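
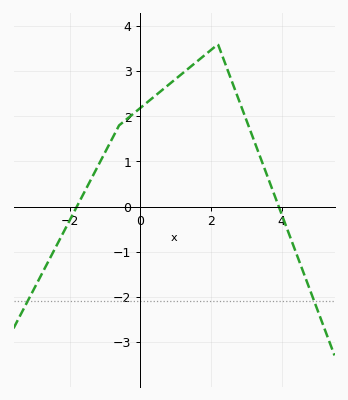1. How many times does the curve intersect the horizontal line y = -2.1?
2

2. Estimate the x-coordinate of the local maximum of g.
2.2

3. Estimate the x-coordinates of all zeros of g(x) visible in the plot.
-1.8, 4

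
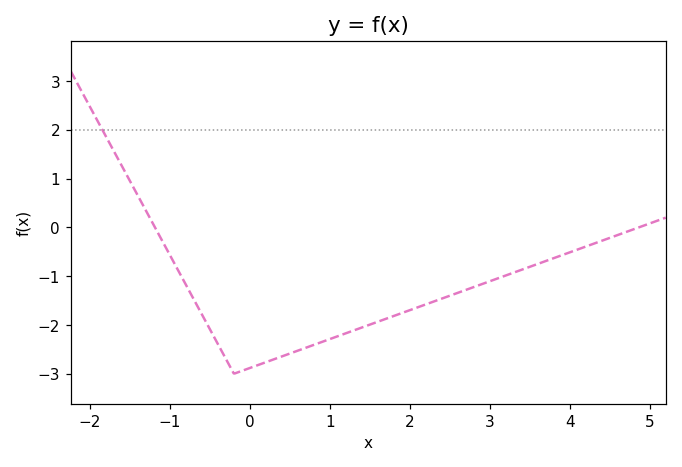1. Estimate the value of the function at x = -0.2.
-3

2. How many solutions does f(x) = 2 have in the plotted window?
1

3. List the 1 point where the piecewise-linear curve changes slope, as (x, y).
(-0.2, -3)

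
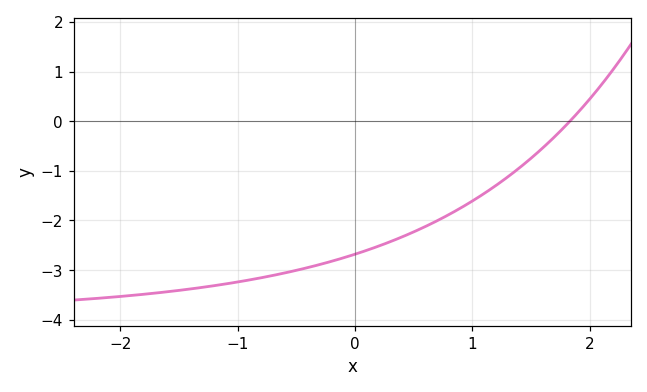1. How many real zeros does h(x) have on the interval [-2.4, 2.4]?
1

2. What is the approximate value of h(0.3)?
-2.4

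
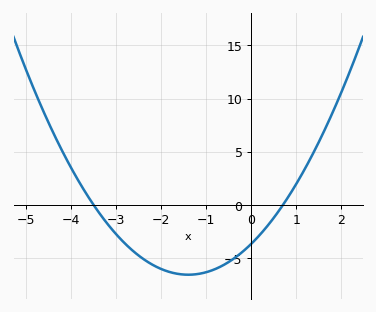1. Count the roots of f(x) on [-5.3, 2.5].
2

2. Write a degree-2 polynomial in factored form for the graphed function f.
y = 1.48(x + 3.5)(x - 0.7)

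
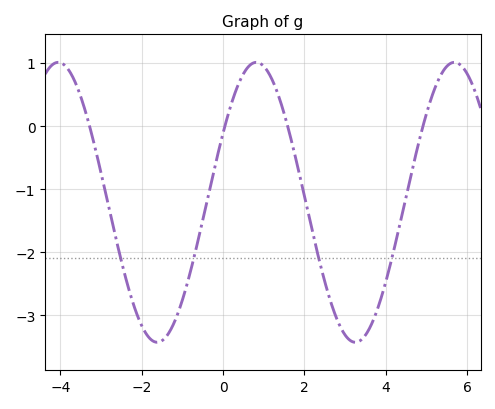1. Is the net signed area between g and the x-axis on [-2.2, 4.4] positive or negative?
negative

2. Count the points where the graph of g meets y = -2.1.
4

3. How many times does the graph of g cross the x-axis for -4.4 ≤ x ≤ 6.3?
4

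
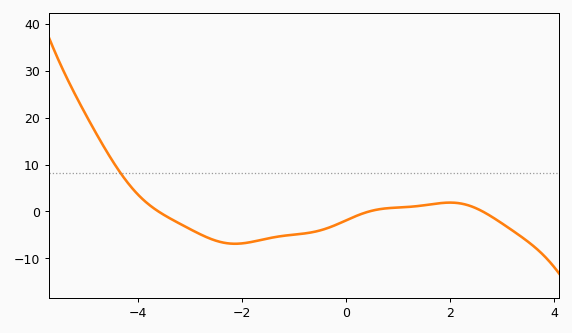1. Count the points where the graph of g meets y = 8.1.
1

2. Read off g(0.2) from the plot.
-1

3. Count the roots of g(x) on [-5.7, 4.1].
3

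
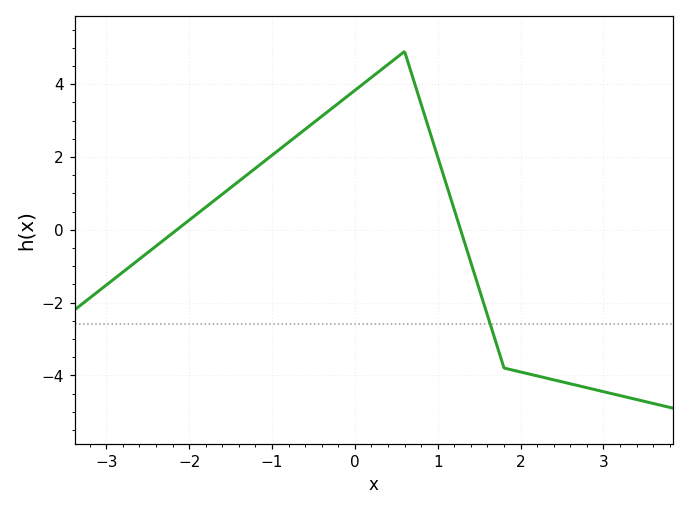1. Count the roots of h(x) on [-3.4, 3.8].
2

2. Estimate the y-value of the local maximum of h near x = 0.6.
4.8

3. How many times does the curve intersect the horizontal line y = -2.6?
1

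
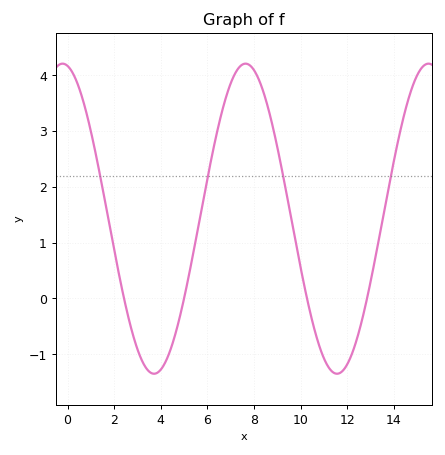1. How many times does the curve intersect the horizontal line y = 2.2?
4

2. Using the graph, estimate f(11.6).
-1.35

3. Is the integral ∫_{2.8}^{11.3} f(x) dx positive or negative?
positive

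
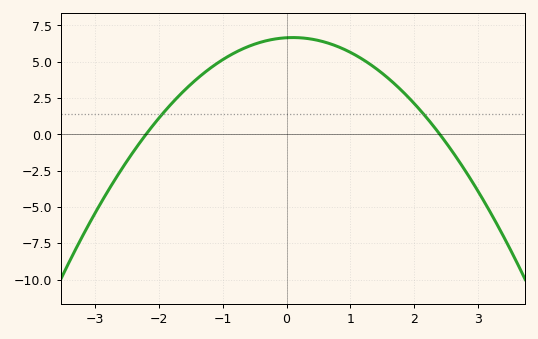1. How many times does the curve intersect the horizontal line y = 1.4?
2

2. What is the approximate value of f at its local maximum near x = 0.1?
6.67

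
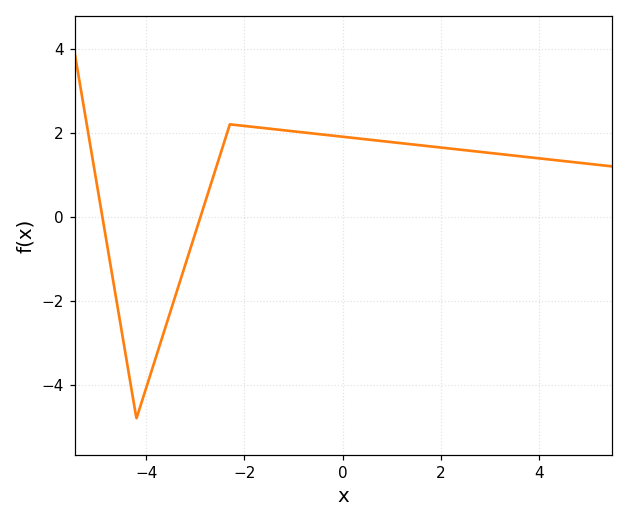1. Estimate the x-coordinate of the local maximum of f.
-2.2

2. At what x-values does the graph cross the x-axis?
-4.8, -2.8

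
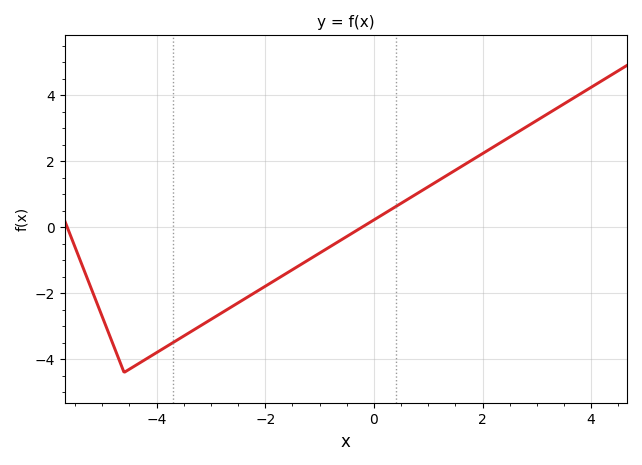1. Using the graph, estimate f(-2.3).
-2.09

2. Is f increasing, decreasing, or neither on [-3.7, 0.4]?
increasing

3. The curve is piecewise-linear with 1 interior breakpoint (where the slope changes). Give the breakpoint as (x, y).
(-4.6, -4.4)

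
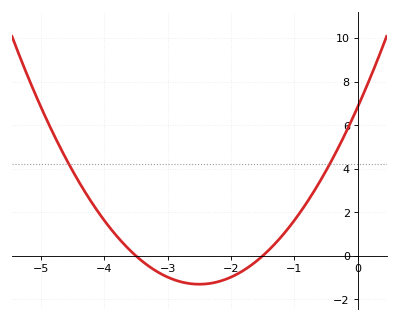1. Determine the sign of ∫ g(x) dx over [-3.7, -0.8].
negative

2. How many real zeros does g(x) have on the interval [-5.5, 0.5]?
2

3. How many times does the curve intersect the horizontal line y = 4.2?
2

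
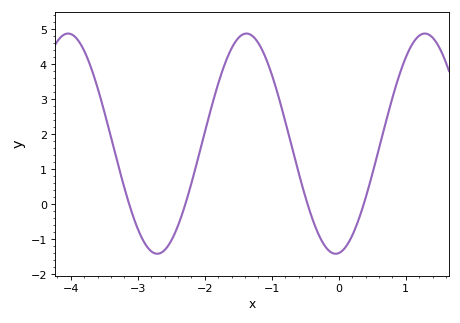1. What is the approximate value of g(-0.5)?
0.22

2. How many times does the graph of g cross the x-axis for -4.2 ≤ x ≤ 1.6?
4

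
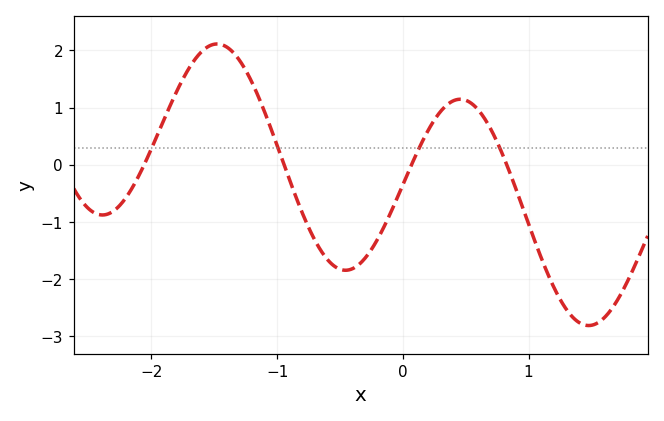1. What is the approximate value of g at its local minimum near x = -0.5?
-1.8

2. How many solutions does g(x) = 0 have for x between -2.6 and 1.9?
4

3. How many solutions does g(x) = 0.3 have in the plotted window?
4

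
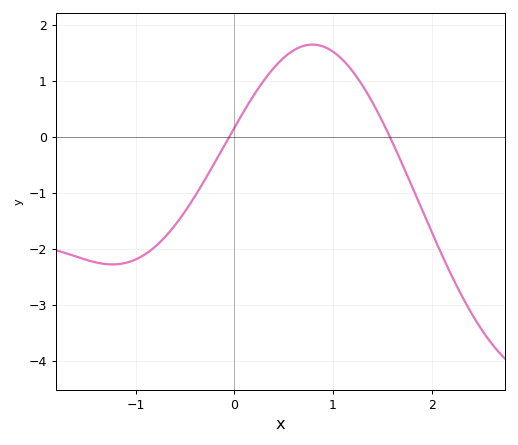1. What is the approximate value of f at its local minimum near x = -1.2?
-2.28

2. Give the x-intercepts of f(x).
-0.053, 1.58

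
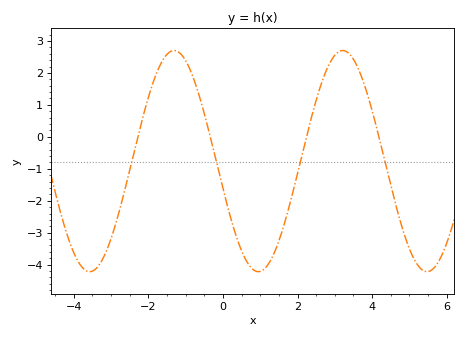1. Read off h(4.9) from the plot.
-3.2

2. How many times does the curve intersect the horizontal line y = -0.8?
4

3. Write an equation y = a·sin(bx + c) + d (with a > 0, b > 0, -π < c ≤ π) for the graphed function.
y = 3.46sin(1.4x - 2.9) - 0.76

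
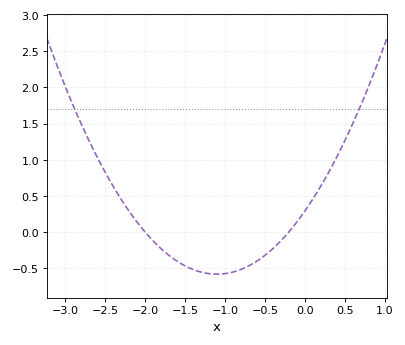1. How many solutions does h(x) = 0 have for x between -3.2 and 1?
2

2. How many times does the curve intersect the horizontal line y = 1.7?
2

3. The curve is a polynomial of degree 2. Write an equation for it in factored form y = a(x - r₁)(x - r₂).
y = 0.72(x + 2)(x + 0.2)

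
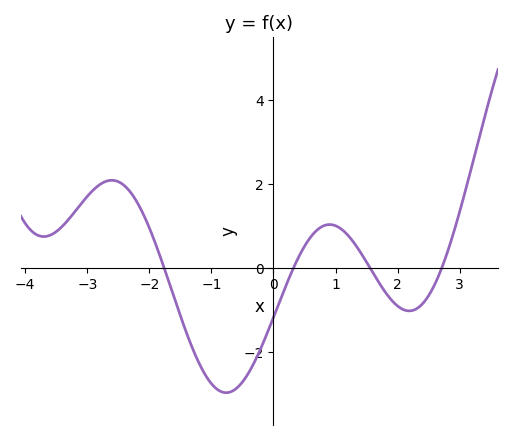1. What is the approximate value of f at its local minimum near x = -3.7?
0.8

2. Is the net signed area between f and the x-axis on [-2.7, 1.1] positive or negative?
negative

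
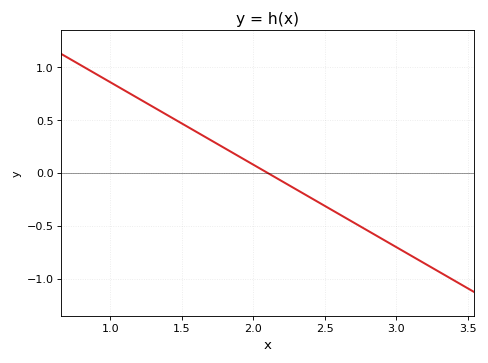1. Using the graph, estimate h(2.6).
-0.4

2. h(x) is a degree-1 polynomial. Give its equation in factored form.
y = -0.78(x - 2.1)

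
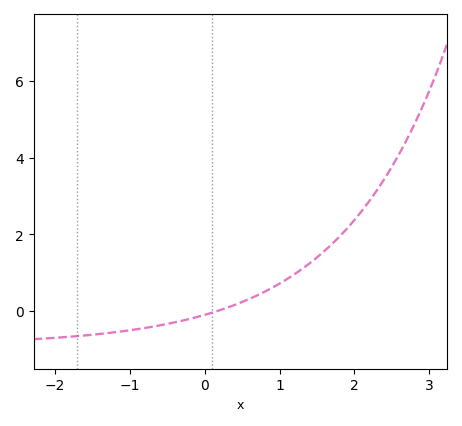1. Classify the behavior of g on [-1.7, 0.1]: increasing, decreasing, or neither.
increasing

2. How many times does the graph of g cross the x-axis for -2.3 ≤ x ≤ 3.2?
1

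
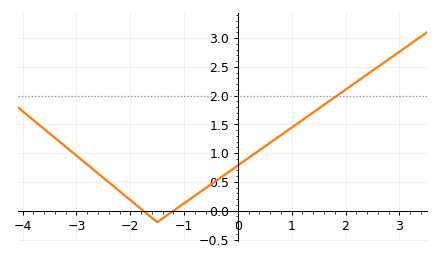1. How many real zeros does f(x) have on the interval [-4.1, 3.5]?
2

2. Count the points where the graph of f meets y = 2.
1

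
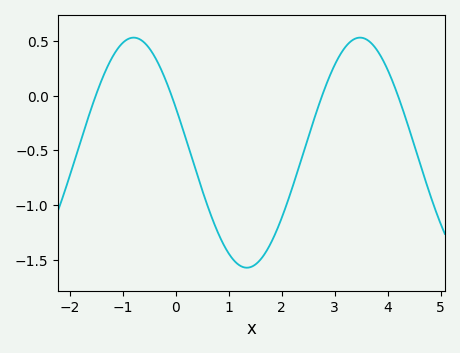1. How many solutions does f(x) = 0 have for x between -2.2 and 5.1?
4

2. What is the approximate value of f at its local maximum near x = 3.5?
0.53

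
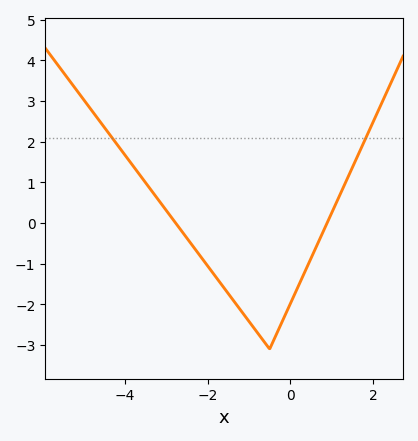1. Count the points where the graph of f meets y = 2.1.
2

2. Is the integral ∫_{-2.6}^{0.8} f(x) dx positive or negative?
negative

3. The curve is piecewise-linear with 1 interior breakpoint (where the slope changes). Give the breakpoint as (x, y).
(-0.5, -3.1)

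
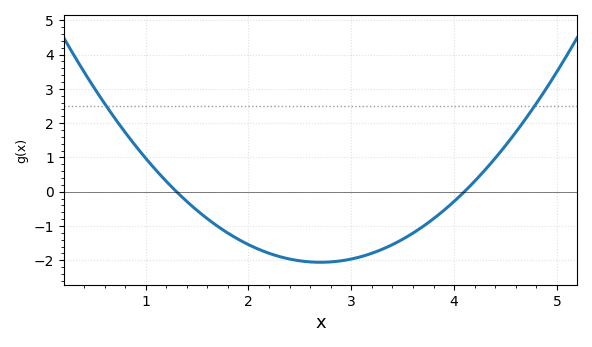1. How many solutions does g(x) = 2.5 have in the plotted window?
2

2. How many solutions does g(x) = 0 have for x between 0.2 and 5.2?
2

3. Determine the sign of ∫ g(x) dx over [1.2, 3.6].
negative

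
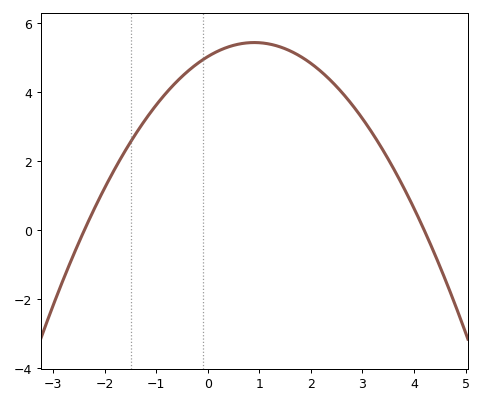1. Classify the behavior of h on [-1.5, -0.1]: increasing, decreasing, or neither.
increasing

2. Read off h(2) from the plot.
4.8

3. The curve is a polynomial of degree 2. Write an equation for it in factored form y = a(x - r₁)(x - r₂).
y = -0.5(x + 2.4)(x - 4.2)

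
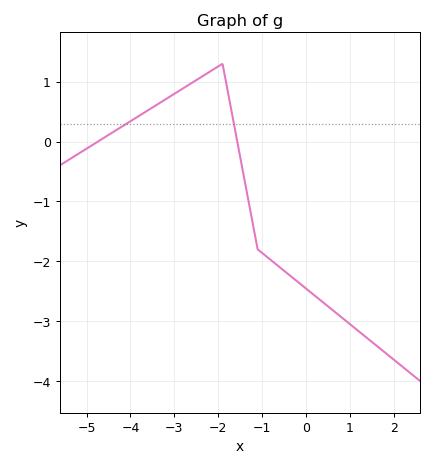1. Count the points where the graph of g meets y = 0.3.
2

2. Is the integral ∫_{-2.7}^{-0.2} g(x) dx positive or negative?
negative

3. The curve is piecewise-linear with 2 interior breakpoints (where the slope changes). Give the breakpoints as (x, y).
(-1.9, 1.3); (-1.1, -1.8)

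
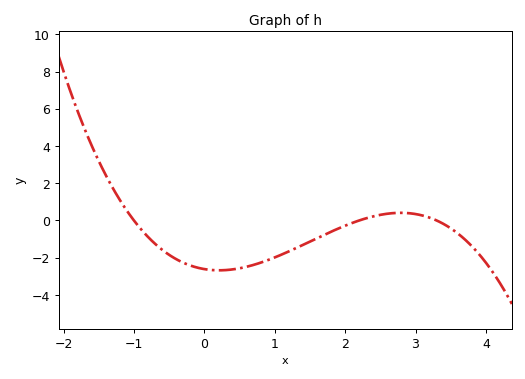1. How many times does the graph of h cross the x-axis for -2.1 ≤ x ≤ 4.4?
3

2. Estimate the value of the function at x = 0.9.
-2.13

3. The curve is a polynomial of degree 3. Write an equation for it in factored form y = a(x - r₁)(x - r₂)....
y = -0.36(x + 1)(x - 2.2)(x - 3.3)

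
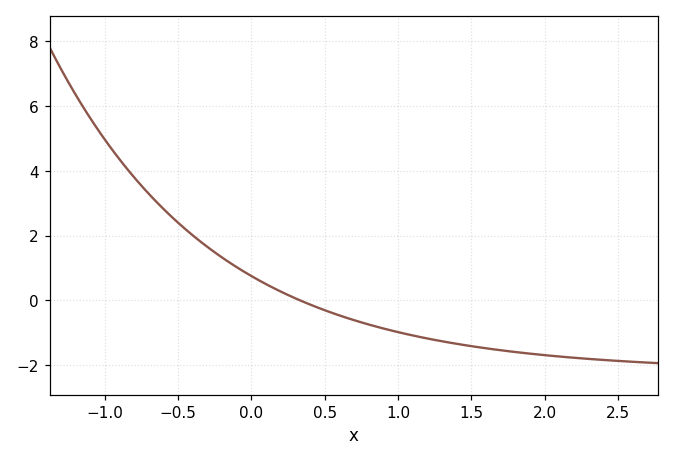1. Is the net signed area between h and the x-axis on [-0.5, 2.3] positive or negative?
negative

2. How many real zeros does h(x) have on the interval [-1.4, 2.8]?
1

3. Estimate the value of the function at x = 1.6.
-1.48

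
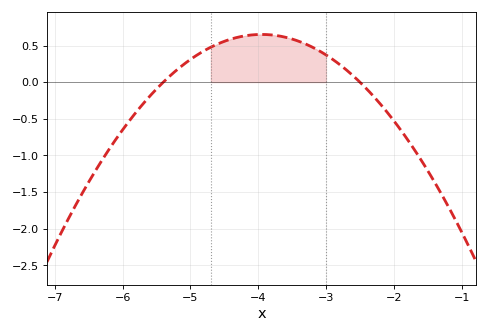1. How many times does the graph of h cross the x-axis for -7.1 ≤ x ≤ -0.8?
2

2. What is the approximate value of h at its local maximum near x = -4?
0.65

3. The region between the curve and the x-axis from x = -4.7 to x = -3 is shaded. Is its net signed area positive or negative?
positive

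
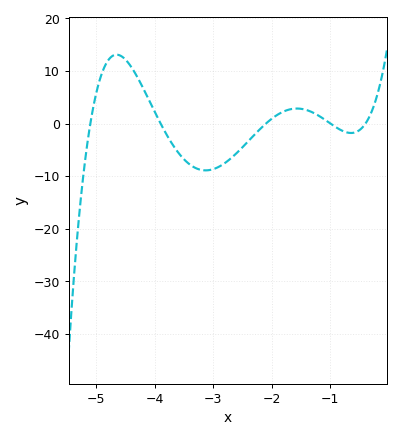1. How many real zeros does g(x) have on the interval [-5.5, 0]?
5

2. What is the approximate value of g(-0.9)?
-1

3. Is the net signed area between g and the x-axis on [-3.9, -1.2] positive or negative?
negative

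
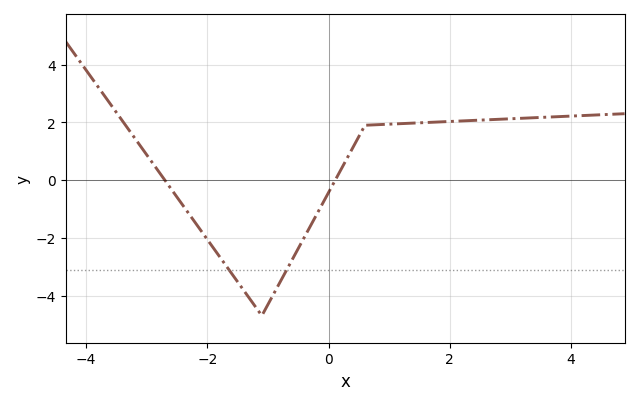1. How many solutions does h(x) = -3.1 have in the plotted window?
2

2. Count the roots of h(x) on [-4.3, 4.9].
2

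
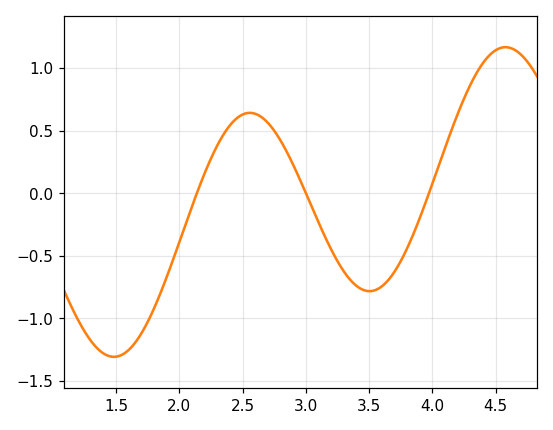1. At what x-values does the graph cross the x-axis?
2.14, 3, 3.97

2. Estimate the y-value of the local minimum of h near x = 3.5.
-0.783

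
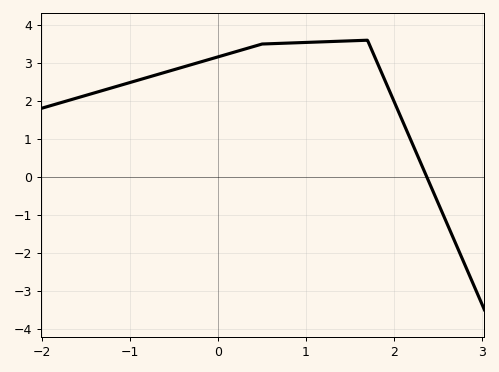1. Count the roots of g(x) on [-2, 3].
1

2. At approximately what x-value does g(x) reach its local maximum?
1.7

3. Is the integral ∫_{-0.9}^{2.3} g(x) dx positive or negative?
positive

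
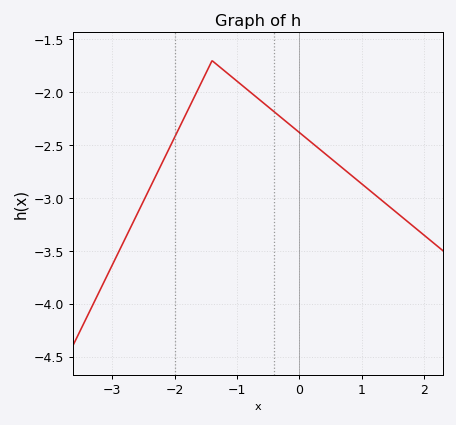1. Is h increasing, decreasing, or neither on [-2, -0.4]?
neither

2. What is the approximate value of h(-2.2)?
-2.65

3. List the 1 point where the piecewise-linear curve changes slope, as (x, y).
(-1.4, -1.7)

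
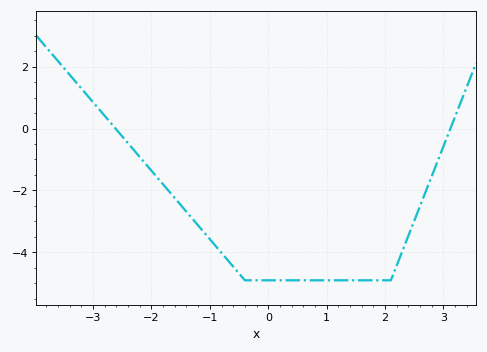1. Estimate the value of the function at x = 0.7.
-4.8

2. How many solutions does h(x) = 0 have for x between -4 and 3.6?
2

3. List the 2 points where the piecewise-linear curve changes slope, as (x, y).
(-0.4, -4.9); (2.1, -4.9)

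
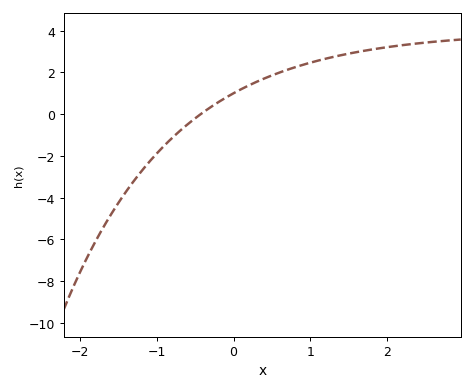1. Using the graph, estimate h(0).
1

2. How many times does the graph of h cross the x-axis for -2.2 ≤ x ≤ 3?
1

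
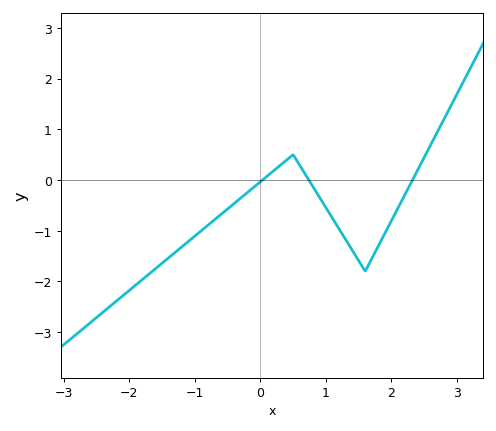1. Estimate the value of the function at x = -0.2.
-0.2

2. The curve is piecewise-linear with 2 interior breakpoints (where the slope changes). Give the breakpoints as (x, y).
(0.5, 0.5); (1.6, -1.8)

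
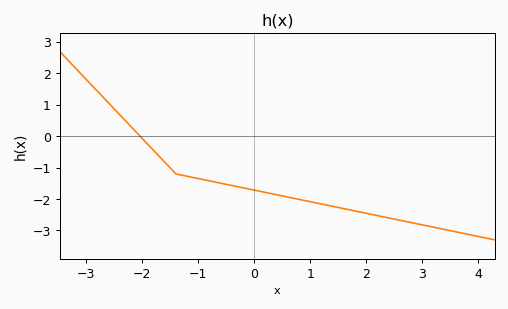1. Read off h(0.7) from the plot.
-1.97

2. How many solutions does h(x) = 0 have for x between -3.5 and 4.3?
1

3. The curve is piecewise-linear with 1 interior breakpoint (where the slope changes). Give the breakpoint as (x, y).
(-1.4, -1.2)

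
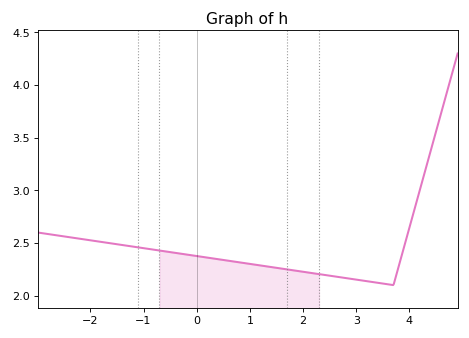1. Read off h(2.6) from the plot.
2.18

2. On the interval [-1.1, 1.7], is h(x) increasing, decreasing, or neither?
decreasing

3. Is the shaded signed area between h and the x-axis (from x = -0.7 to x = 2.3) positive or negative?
positive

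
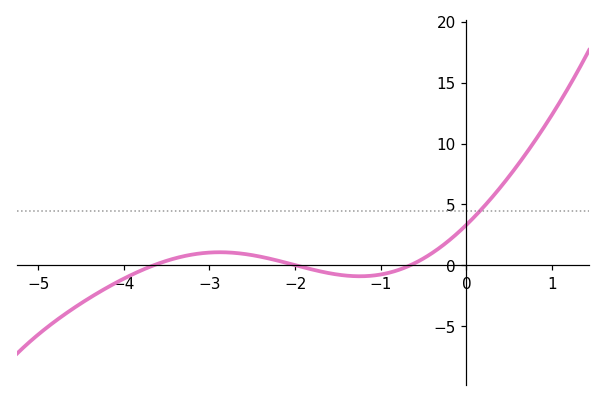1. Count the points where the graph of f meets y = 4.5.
1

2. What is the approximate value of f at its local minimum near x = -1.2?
-0.89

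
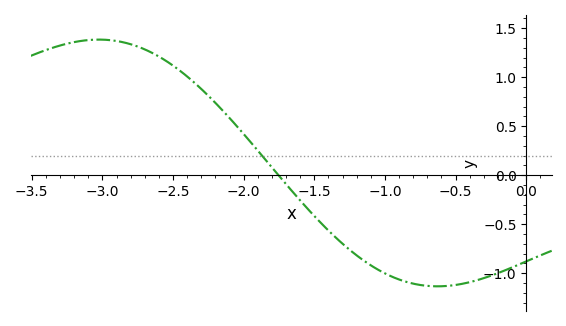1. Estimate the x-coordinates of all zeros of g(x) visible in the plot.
-1.75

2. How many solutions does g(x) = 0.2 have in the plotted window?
1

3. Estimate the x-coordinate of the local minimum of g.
-0.629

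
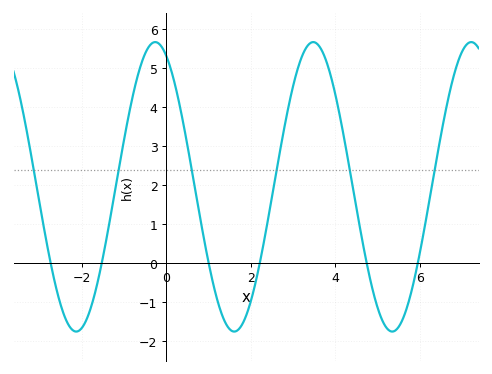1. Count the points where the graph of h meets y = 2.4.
6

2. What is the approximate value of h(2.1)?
-0.6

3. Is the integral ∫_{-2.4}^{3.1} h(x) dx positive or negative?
positive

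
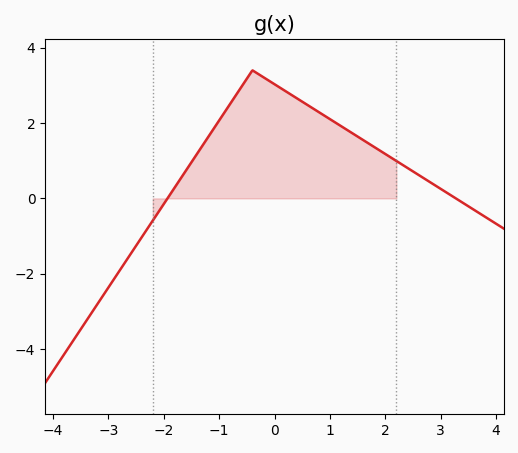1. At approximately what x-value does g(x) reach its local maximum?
-0.4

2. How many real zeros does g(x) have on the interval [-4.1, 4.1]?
2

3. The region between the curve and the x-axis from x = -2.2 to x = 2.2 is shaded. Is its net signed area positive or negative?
positive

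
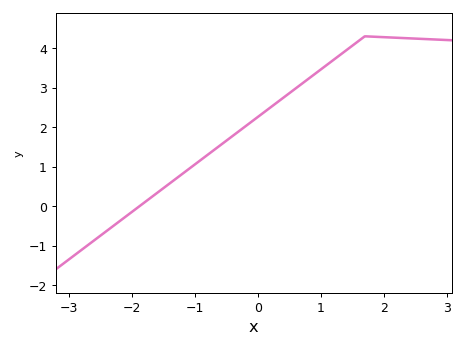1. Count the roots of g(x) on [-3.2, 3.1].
1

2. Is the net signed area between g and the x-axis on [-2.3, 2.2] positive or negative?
positive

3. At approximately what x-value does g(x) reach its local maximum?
1.7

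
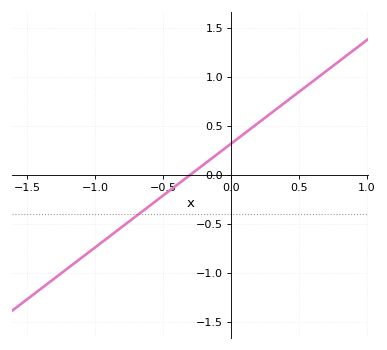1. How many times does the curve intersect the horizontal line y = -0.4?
1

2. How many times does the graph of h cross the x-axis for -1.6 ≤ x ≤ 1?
1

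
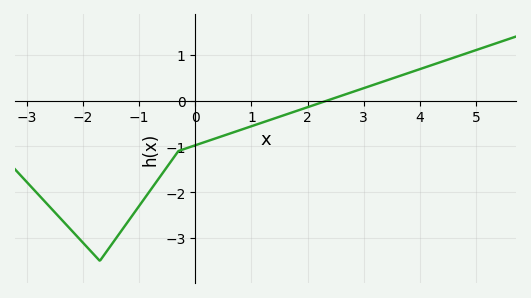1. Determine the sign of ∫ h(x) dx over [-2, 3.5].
negative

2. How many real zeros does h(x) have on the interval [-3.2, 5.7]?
1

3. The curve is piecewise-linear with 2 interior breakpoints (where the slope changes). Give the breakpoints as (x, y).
(-1.7, -3.5); (-0.3, -1.1)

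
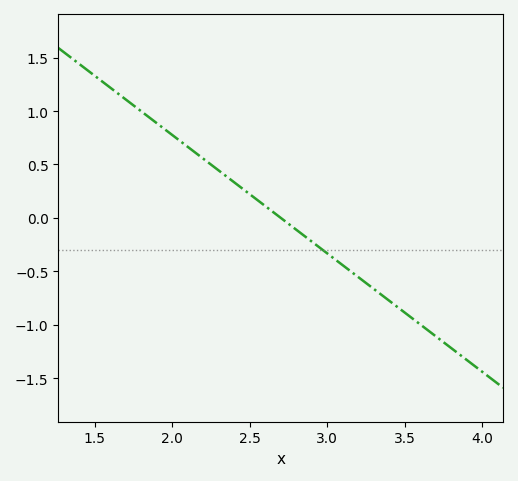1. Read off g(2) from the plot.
0.8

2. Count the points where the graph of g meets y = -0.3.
1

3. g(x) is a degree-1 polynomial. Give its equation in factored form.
y = -1.11(x - 2.7)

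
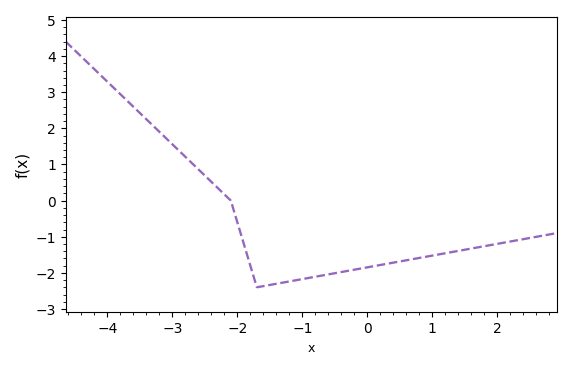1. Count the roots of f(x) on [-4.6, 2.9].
1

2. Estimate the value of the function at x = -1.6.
-2.37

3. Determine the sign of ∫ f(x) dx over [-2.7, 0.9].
negative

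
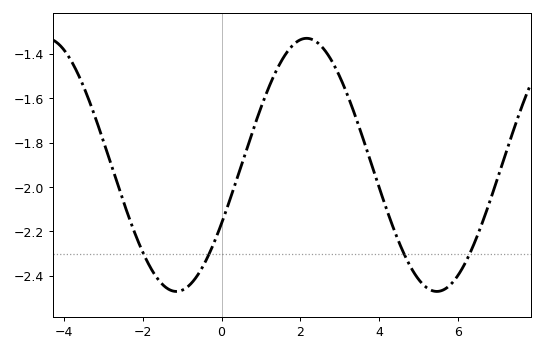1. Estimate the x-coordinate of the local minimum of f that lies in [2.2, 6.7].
5.47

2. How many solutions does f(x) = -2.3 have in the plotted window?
4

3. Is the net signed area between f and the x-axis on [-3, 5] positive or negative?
negative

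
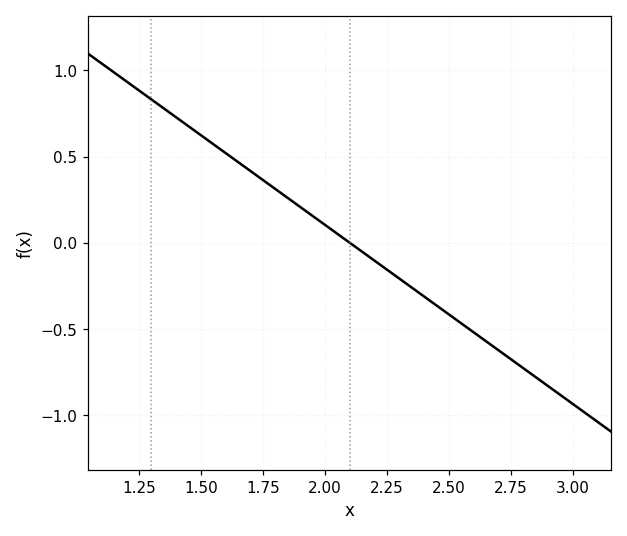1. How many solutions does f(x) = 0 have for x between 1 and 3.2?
1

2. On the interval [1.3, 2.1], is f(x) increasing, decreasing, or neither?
decreasing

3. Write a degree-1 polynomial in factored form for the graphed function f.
y = -1.04(x - 2.1)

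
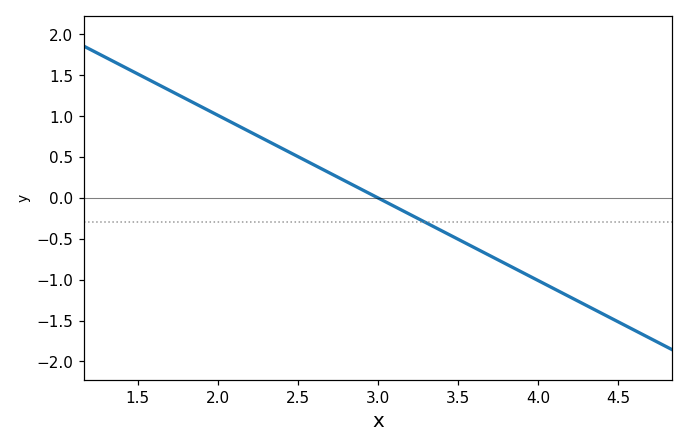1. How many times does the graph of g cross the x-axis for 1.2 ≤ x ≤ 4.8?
1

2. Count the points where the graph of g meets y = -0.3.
1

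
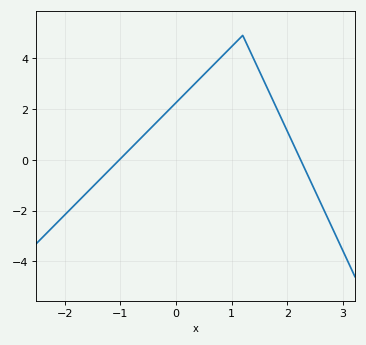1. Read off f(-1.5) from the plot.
-1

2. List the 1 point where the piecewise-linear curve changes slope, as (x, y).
(1.2, 4.9)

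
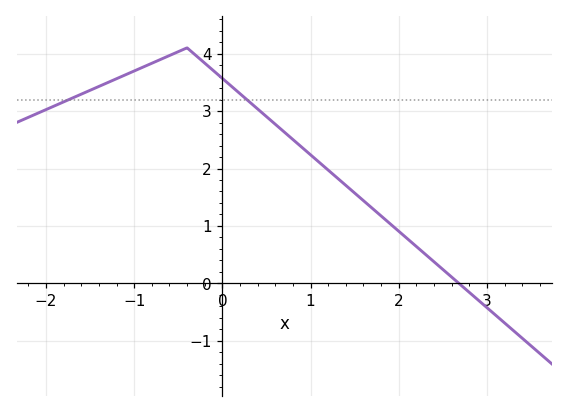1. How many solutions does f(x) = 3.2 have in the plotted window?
2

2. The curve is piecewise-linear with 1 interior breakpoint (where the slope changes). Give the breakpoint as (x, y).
(-0.4, 4.1)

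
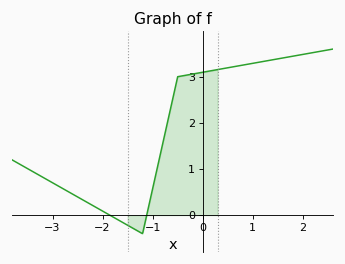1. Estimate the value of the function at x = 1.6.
3.4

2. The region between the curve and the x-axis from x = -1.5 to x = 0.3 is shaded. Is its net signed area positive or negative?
positive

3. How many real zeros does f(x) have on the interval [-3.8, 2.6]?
2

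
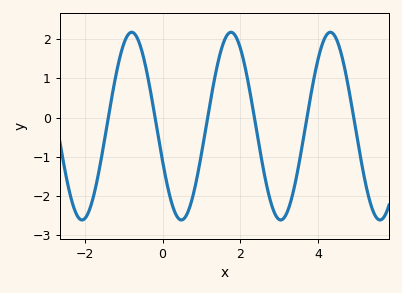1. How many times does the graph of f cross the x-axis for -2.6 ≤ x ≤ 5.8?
6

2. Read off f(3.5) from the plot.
-1.23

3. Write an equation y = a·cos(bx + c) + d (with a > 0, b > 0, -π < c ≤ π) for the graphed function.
y = 2.4cos(2.46x + 1.95) - 0.22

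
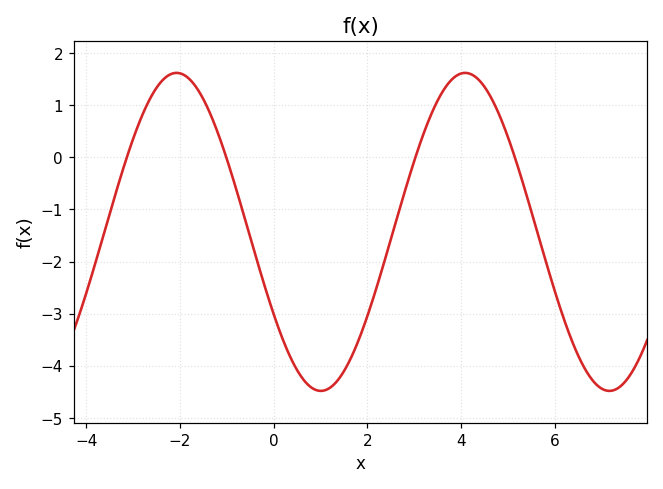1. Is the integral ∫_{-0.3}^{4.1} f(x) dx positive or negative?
negative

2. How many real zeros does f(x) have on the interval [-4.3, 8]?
4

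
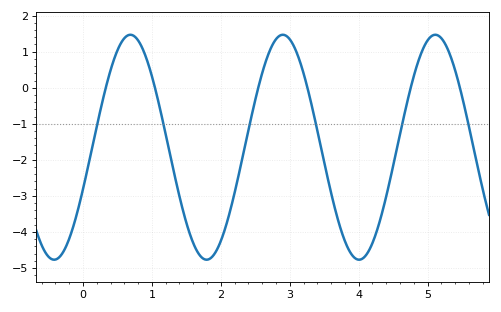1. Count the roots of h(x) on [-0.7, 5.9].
6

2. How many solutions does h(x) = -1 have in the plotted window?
6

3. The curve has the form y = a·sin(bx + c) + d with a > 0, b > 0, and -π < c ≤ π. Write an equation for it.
y = 3.12sin(2.84x - 0.382) - 1.65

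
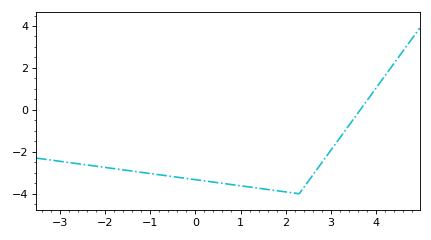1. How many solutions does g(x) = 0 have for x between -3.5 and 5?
1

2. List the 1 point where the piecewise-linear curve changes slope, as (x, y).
(2.3, -4)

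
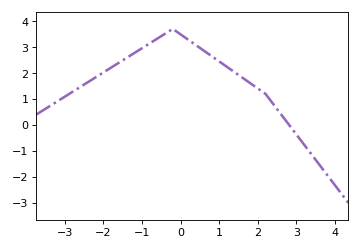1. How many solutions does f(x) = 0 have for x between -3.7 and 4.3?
1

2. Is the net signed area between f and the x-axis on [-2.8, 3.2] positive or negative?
positive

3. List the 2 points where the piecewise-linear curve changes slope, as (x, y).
(-0.2, 3.7); (2.2, 1.2)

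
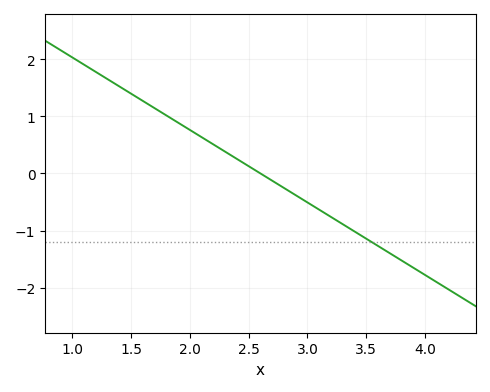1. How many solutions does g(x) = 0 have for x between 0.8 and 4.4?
1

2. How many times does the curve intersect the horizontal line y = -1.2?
1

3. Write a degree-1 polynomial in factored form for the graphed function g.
y = -1.27(x - 2.6)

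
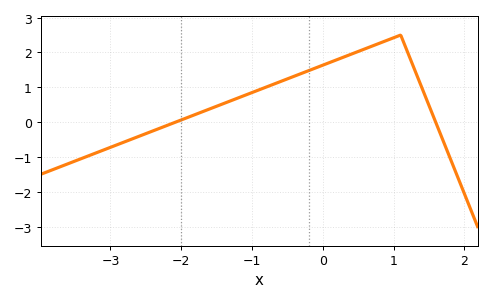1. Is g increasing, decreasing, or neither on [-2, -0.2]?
increasing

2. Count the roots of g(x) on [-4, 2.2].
2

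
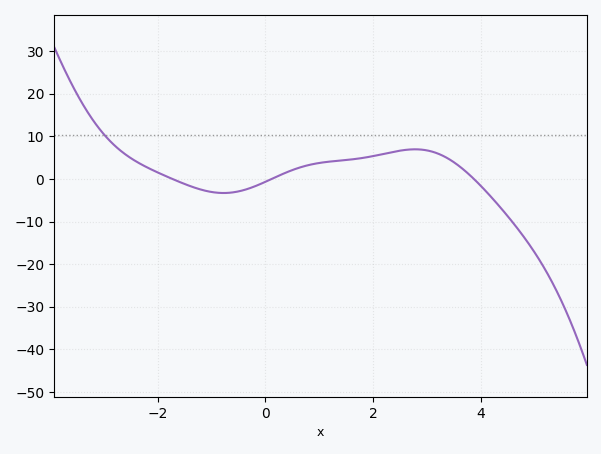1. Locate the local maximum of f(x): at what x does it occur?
2.8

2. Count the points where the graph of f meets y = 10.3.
1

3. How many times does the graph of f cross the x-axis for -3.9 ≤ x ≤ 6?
3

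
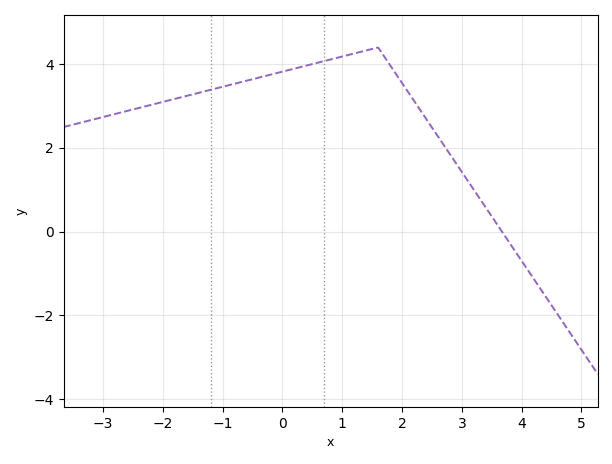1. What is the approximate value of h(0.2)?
3.89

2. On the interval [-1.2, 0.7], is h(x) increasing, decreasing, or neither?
increasing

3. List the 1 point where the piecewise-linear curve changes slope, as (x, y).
(1.6, 4.4)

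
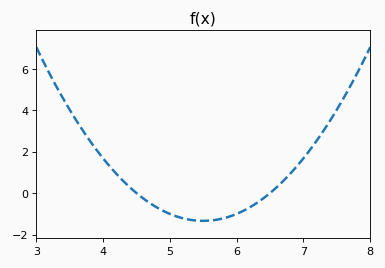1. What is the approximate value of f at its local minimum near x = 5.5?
-1.34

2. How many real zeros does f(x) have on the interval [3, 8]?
2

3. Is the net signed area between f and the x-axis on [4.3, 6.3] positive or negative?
negative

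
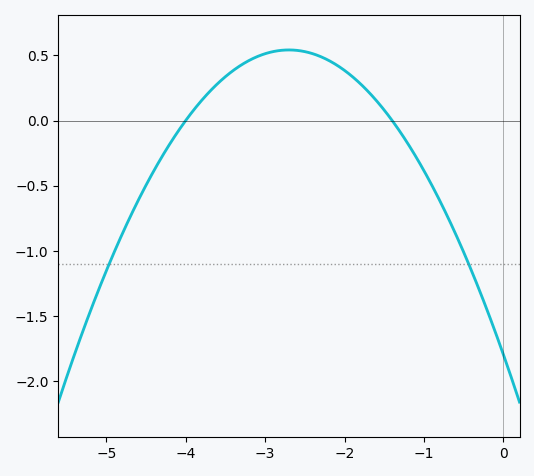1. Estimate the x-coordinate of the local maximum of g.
-2.7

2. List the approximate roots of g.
-4, -1.4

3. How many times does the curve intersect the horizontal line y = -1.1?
2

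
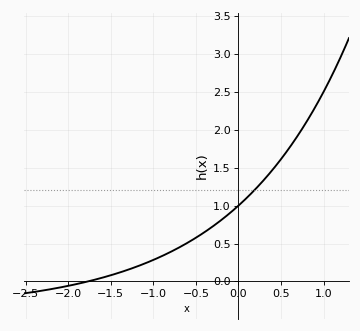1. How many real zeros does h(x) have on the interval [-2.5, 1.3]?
1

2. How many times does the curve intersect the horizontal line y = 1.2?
1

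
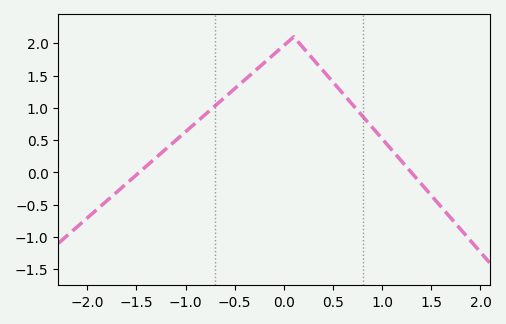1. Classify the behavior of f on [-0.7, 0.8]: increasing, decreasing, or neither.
neither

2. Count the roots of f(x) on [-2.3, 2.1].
2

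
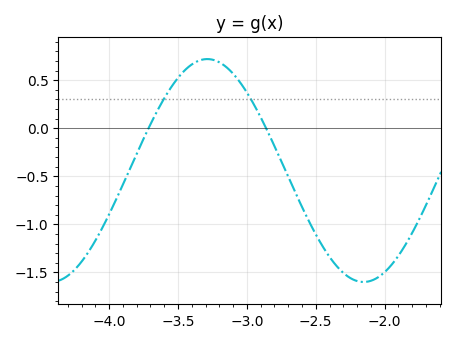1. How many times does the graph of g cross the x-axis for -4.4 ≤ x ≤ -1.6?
2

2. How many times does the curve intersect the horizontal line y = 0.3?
2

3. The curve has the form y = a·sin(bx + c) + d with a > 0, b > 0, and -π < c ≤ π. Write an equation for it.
y = 1.16sin(2.77x - 1.89) - 0.44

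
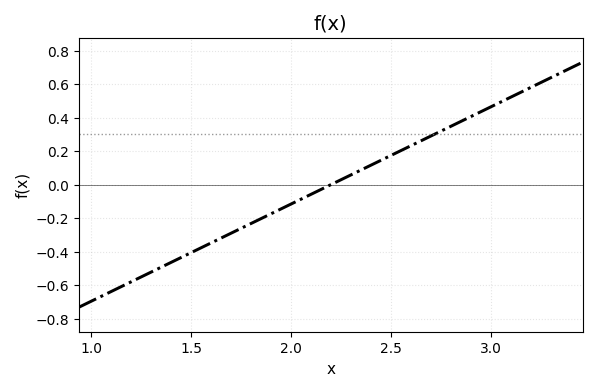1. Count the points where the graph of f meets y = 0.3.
1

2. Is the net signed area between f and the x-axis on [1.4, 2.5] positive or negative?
negative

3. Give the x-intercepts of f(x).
2.2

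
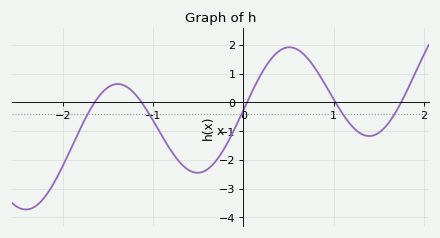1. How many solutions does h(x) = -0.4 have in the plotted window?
5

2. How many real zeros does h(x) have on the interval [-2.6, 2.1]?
5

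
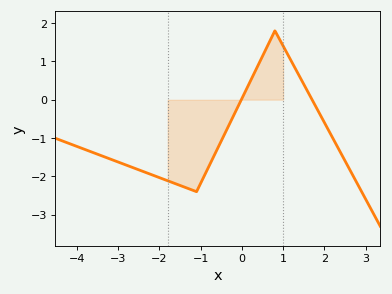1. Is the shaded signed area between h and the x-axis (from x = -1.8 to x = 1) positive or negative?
negative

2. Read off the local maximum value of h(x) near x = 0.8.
1.8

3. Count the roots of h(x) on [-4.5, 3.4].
2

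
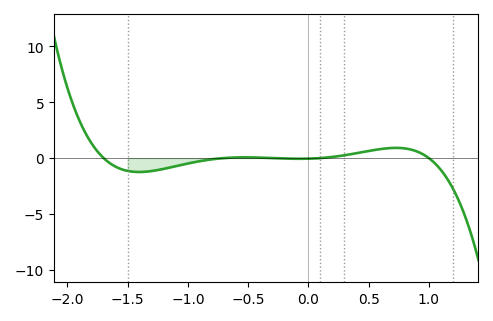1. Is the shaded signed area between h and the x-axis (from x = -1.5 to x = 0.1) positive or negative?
negative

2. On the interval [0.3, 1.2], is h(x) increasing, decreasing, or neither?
neither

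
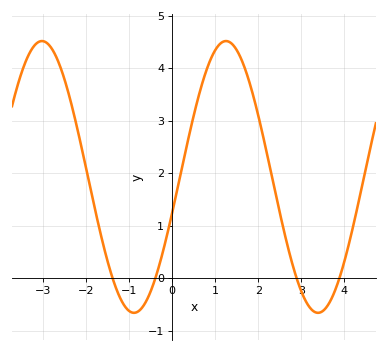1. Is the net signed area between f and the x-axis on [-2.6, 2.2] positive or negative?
positive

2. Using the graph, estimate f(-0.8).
-0.64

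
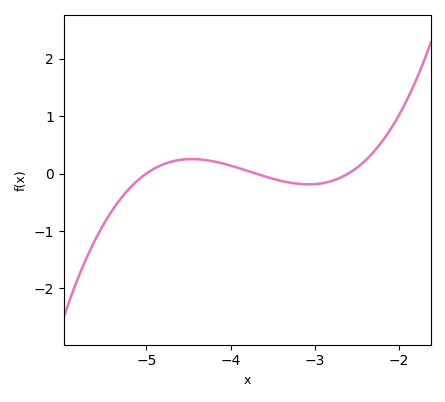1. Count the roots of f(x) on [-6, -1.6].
3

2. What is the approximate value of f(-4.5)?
0.251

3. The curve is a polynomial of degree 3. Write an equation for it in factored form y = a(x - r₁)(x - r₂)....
y = 0.33(x + 5)(x + 3.7)(x + 2.6)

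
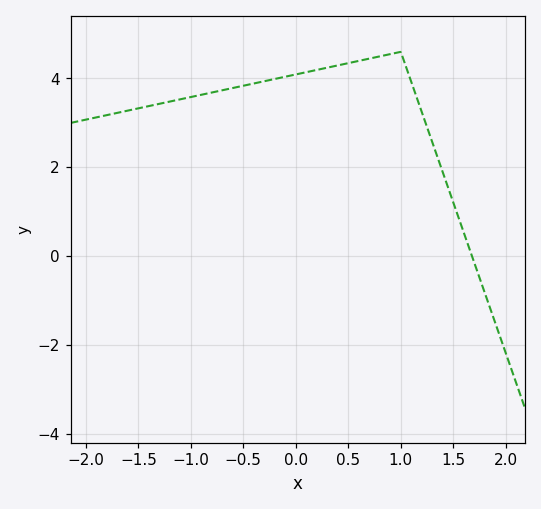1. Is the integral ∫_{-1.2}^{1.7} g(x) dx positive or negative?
positive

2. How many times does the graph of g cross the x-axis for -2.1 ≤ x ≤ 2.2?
1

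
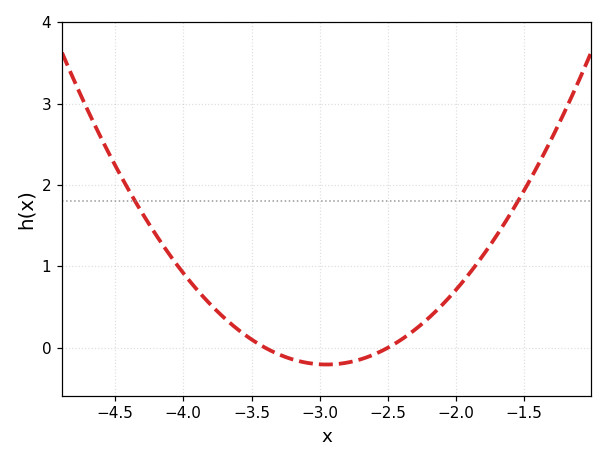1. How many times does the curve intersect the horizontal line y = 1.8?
2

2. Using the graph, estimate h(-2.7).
-0.1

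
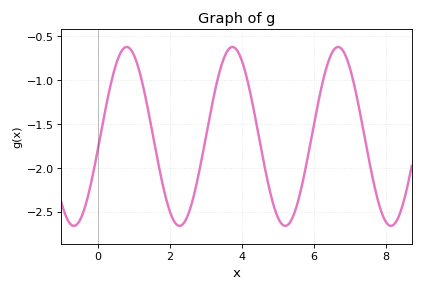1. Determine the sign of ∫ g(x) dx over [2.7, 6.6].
negative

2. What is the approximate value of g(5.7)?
-2.13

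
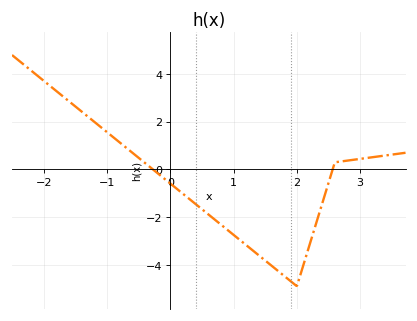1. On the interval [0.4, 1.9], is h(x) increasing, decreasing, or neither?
decreasing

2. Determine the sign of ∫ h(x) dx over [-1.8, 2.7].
negative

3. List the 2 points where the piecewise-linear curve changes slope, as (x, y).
(2, -4.9); (2.6, 0.3)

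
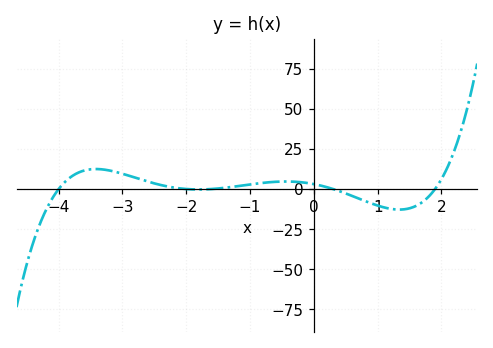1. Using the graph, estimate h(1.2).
-12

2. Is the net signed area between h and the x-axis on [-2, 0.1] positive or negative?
positive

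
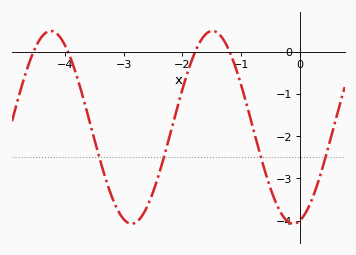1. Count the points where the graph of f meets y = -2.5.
4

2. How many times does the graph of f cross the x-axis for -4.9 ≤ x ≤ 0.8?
4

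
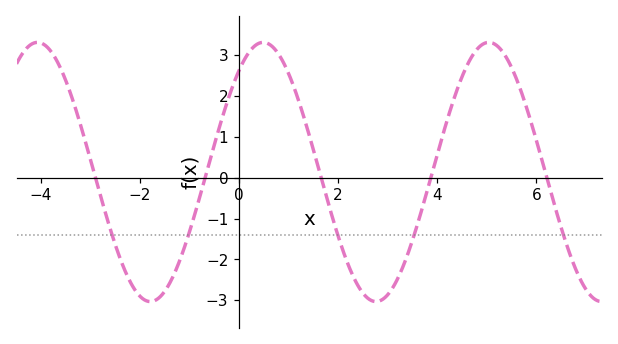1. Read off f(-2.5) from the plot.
-1.63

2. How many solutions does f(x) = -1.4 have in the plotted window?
5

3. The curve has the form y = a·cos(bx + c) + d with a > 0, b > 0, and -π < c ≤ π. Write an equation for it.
y = 3.17cos(1.38x - 0.672) + 0.14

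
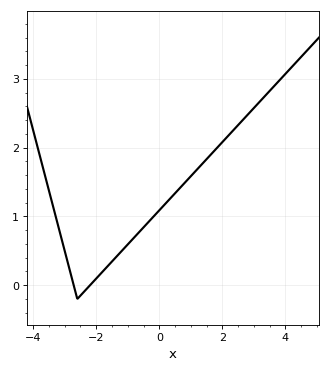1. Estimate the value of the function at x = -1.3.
0.445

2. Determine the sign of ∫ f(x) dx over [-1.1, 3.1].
positive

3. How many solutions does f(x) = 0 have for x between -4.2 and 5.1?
2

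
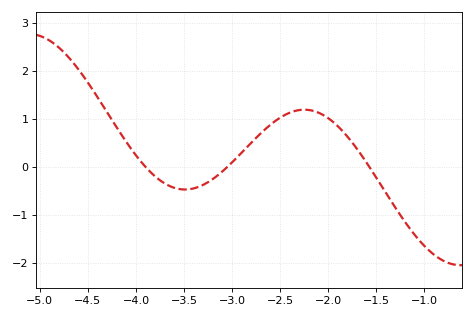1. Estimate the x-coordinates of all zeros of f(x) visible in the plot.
-3.9, -3.1, -1.6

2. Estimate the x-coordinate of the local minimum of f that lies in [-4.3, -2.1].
-3.5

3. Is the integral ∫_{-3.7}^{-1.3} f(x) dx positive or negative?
positive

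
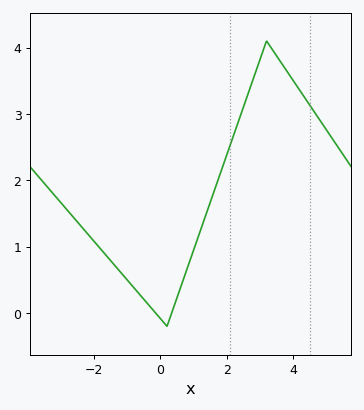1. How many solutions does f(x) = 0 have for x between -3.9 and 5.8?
2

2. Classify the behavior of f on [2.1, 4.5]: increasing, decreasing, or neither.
neither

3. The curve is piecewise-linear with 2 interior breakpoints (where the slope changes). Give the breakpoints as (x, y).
(0.2, -0.2); (3.2, 4.1)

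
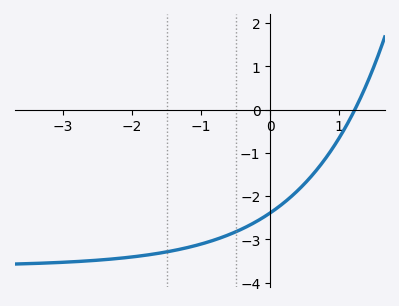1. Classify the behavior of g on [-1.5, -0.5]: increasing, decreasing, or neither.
increasing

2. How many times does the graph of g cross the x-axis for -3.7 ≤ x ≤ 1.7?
1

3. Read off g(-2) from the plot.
-3.41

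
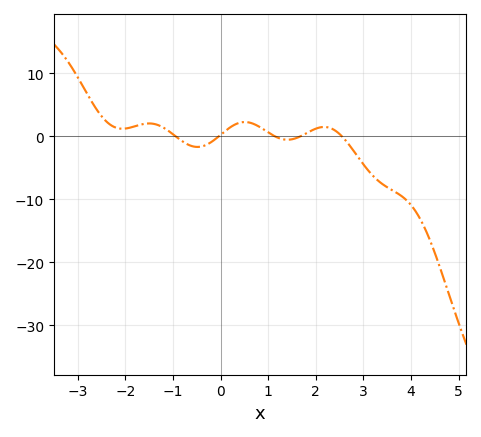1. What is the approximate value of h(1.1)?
0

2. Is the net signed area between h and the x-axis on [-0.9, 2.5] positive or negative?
positive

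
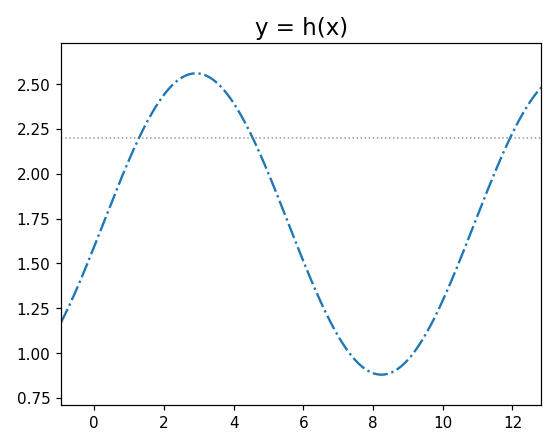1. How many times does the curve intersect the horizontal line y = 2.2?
3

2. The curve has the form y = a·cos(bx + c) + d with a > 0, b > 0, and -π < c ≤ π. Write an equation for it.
y = 0.84cos(0.59x - 1.7) + 1.72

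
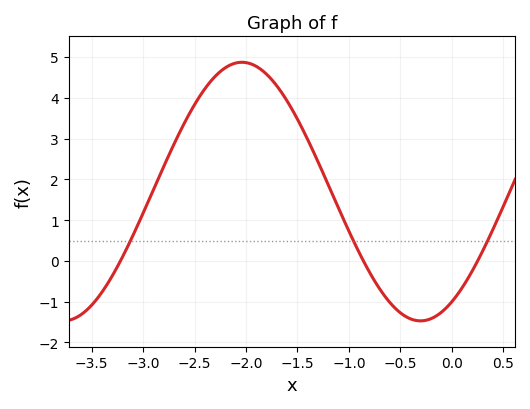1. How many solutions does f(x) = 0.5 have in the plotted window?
3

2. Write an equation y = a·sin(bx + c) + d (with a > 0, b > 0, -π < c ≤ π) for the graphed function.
y = 3.17sin(1.8x - 1) + 1.7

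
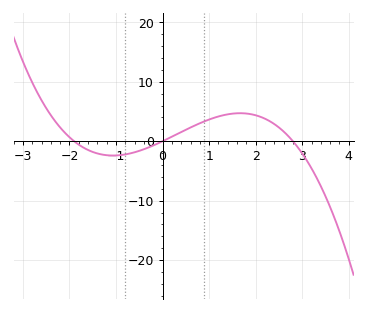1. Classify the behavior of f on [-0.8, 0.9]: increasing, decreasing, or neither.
increasing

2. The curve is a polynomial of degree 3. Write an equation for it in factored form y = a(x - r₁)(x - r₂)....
y = -0.7(x + 1.9)(x - 0)(x - 2.8)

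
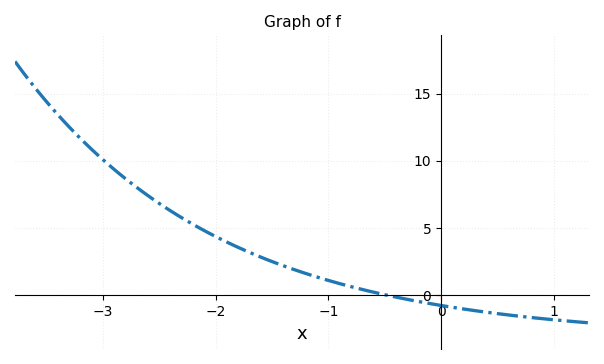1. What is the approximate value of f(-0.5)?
0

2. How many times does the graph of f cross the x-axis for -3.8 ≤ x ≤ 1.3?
1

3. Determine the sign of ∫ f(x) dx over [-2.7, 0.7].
positive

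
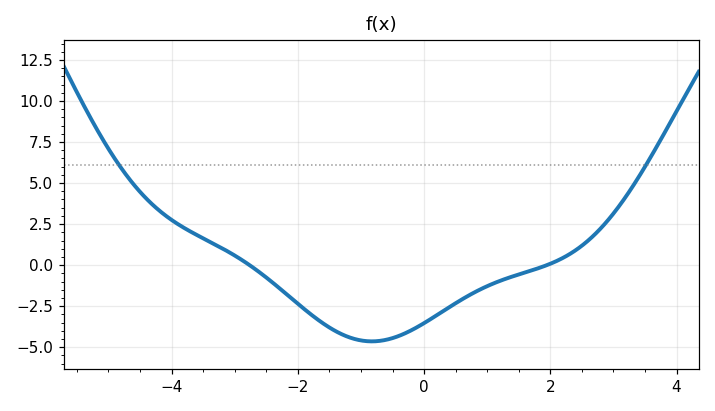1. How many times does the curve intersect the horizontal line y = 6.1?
2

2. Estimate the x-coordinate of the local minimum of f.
-0.827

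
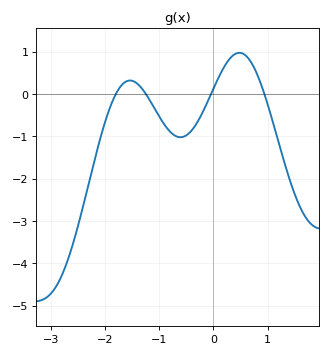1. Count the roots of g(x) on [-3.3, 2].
4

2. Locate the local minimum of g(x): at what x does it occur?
-0.6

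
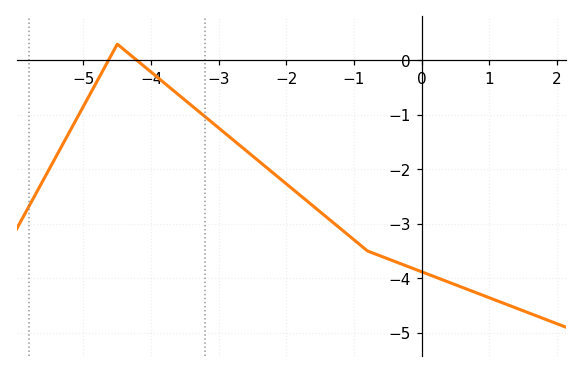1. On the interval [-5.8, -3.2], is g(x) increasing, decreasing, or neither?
neither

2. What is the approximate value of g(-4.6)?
0.072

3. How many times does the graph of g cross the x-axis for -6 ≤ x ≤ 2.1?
2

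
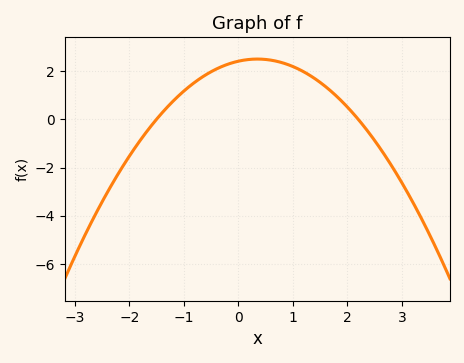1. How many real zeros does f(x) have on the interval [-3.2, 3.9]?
2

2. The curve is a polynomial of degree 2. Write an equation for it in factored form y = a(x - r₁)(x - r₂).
y = -0.73(x + 1.5)(x - 2.2)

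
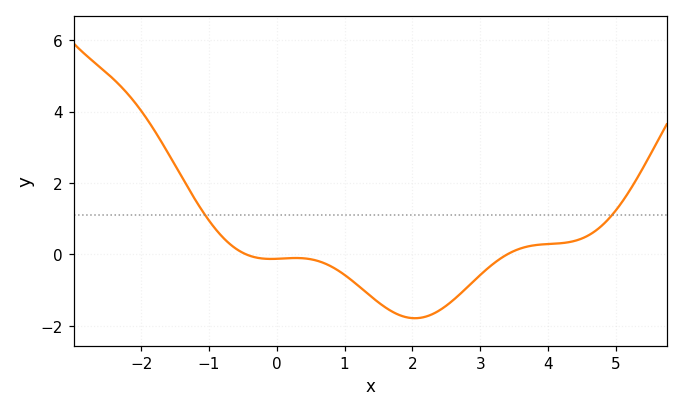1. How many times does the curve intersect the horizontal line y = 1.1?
2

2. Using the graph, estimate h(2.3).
-1.6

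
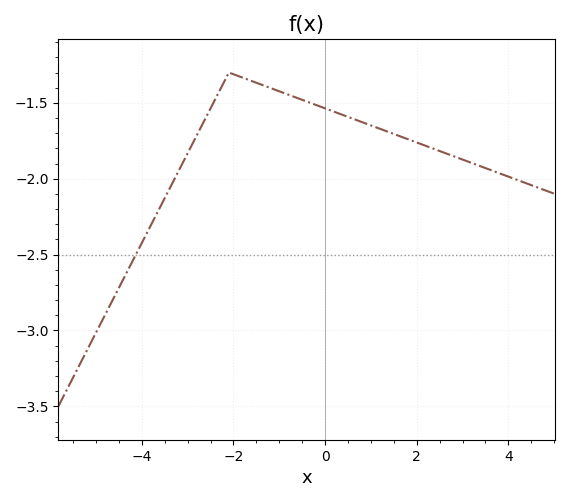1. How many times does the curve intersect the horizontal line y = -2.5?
1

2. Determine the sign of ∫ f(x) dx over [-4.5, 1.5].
negative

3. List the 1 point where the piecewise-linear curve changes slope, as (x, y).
(-2.1, -1.3)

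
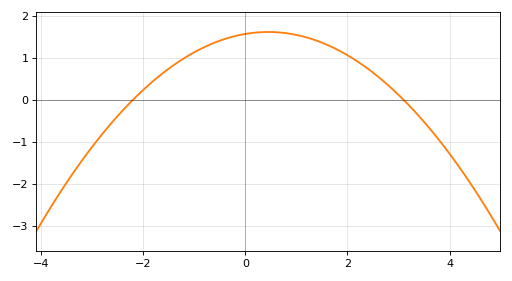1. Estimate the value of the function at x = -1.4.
0.828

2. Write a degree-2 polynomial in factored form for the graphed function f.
y = -0.23(x + 2.2)(x - 3.1)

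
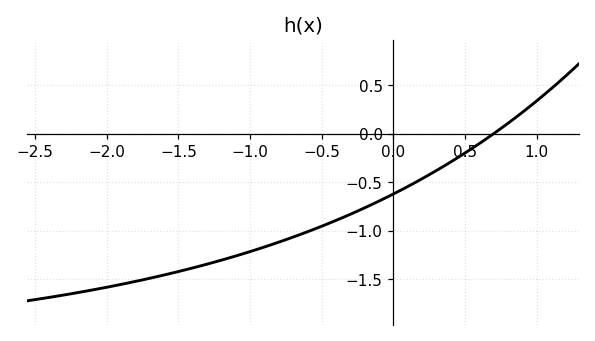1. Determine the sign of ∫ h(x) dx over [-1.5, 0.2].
negative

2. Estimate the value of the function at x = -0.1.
-0.693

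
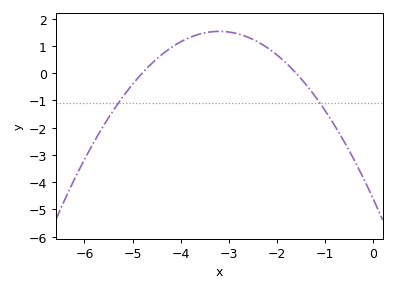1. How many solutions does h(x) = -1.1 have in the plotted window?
2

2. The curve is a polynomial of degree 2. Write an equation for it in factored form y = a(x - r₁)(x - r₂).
y = -0.6(x + 4.8)(x + 1.6)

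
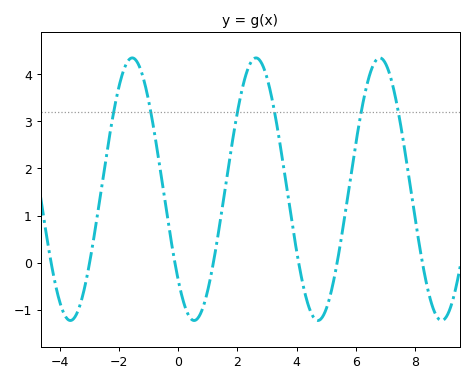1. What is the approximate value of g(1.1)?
-0.3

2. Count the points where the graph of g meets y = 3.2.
6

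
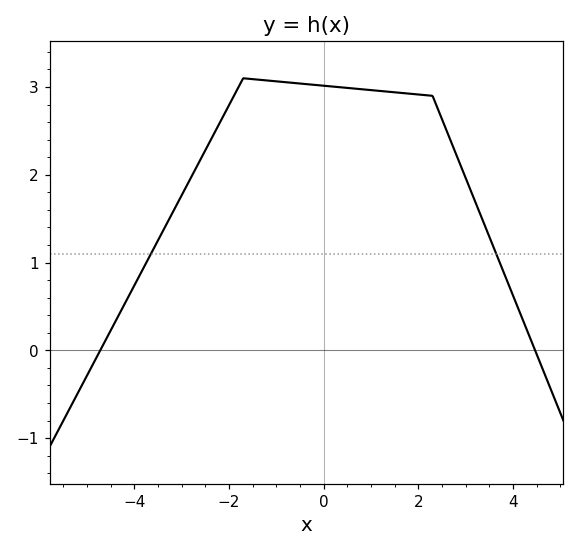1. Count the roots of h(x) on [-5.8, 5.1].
2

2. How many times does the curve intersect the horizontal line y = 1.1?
2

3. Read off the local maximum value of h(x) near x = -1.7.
3.1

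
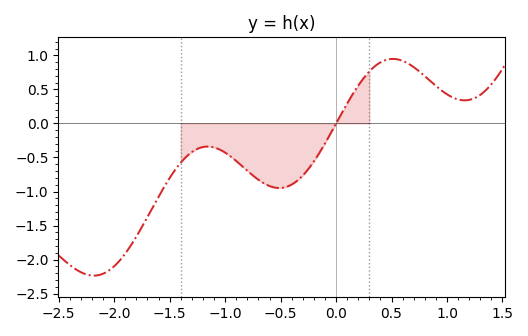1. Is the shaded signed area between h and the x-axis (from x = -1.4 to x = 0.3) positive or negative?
negative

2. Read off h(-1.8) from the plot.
-1.65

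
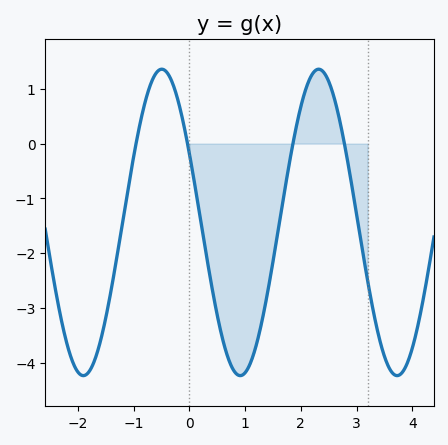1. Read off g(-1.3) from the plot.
-2.05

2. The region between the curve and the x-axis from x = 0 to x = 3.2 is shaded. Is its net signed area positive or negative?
negative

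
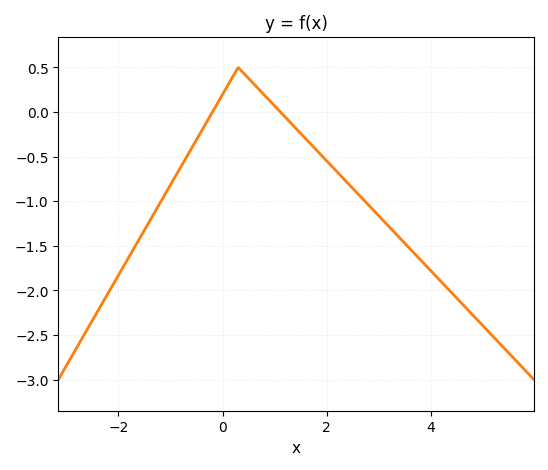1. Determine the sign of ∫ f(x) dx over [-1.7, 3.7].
negative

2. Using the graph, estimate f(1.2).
-0.05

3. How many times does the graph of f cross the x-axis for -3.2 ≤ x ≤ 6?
2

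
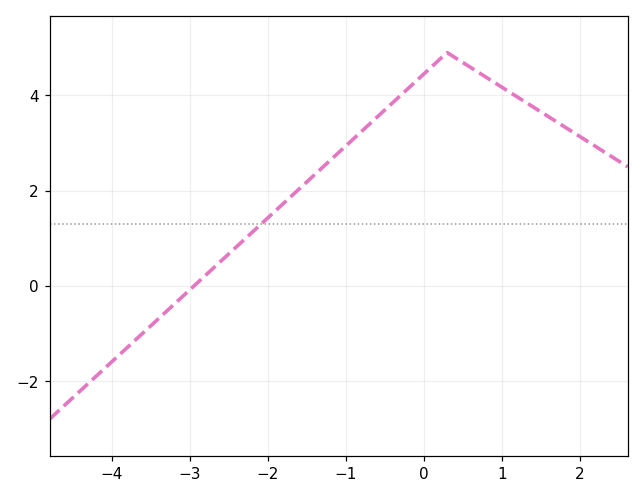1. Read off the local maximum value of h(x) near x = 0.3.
4.8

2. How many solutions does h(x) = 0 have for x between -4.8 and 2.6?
1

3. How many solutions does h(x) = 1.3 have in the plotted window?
1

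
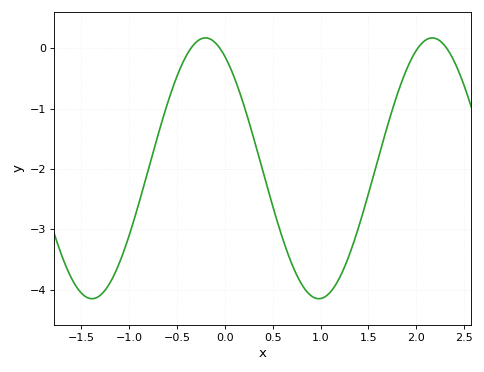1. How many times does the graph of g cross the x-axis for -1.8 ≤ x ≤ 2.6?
4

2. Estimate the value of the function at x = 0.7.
-3.6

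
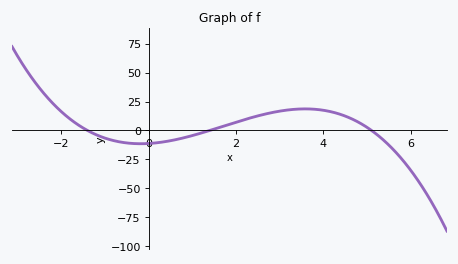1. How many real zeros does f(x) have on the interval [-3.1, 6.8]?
3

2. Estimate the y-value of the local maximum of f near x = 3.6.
18.6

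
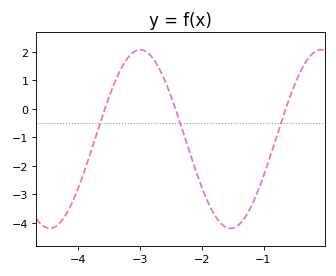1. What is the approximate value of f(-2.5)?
0.5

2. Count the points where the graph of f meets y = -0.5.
3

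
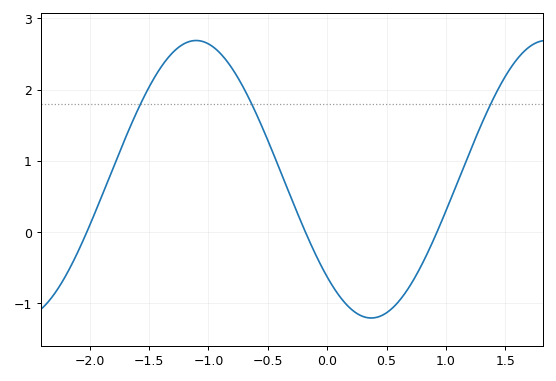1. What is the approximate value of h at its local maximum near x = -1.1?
2.69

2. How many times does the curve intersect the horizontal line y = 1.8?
3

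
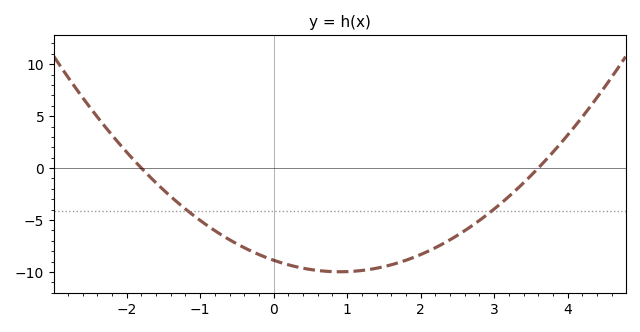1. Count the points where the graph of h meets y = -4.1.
2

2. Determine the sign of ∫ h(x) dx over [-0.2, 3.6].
negative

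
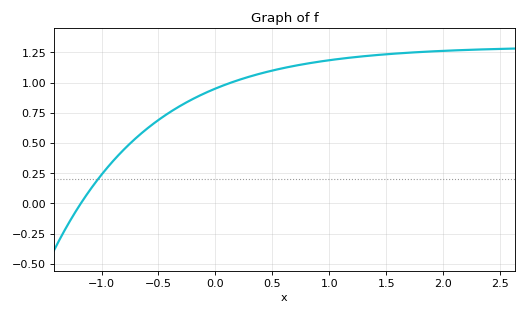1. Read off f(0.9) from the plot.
1.17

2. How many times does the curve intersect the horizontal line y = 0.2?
1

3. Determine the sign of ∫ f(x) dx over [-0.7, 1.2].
positive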